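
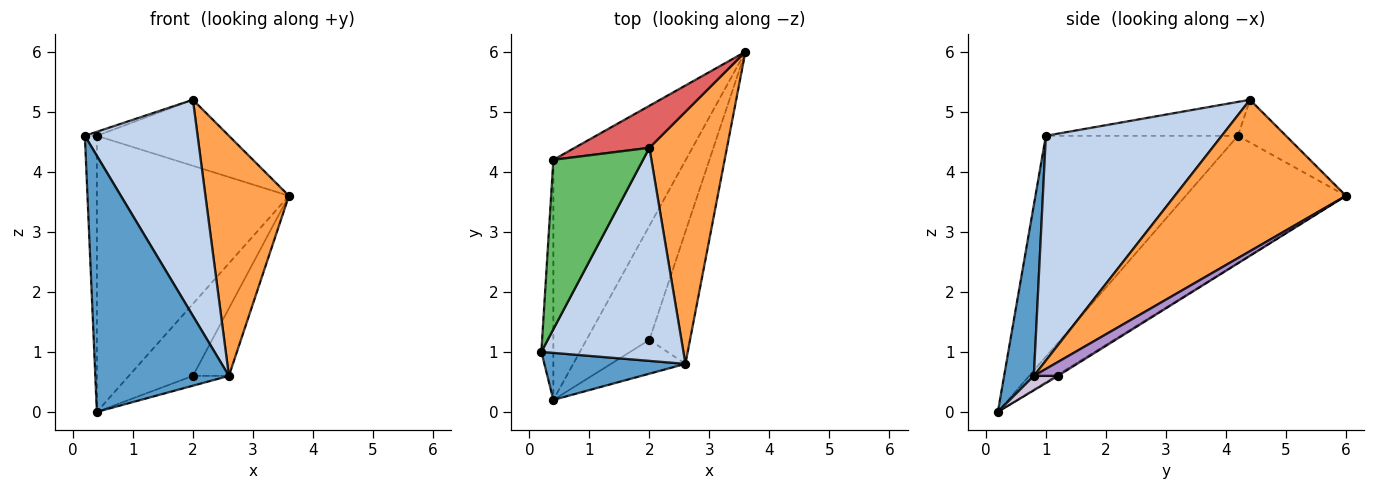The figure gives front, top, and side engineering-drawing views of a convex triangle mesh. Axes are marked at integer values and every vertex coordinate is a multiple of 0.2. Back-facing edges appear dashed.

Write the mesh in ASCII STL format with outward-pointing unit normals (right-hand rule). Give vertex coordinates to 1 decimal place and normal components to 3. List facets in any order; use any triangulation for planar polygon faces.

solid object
 facet normal 0.214 -0.961 0.176
  outer loop
   vertex 2.6 0.8 0.6
   vertex 0.2 1.0 4.6
   vertex 0.4 0.2 0.0
  endloop
 endfacet
 facet normal 0.743 -0.476 0.470
  outer loop
   vertex 2.6 0.8 0.6
   vertex 2.0 4.4 5.2
   vertex 0.2 1.0 4.6
  endloop
 endfacet
 facet normal 0.816 -0.398 0.418
  outer loop
   vertex 2.6 0.8 0.6
   vertex 3.6 6.0 3.6
   vertex 2.0 4.4 5.2
  endloop
 endfacet
 facet normal -0.997 0.062 -0.054
  outer loop
   vertex 0.4 4.2 4.6
   vertex 0.4 0.2 0.0
   vertex 0.2 1.0 4.6
  endloop
 endfacet
 facet normal -0.353 0.022 0.935
  outer loop
   vertex 0.4 4.2 4.6
   vertex 0.2 1.0 4.6
   vertex 2.0 4.4 5.2
  endloop
 endfacet
 facet normal -0.533 0.639 -0.555
  outer loop
   vertex 0.4 4.2 4.6
   vertex 3.6 6.0 3.6
   vertex 0.4 0.2 0.0
  endloop
 endfacet
 facet normal -0.293 0.807 0.513
  outer loop
   vertex 0.4 4.2 4.6
   vertex 2.0 4.4 5.2
   vertex 3.6 6.0 3.6
  endloop
 endfacet
 facet normal -0.017 0.534 -0.845
  outer loop
   vertex 2.0 1.2 0.6
   vertex 0.4 0.2 0.0
   vertex 3.6 6.0 3.6
  endloop
 endfacet
 facet normal 0.290 0.436 -0.852
  outer loop
   vertex 2.0 1.2 0.6
   vertex 3.6 6.0 3.6
   vertex 2.6 0.8 0.6
  endloop
 endfacet
 facet normal 0.183 0.274 -0.944
  outer loop
   vertex 2.0 1.2 0.6
   vertex 2.6 0.8 0.6
   vertex 0.4 0.2 0.0
  endloop
 endfacet
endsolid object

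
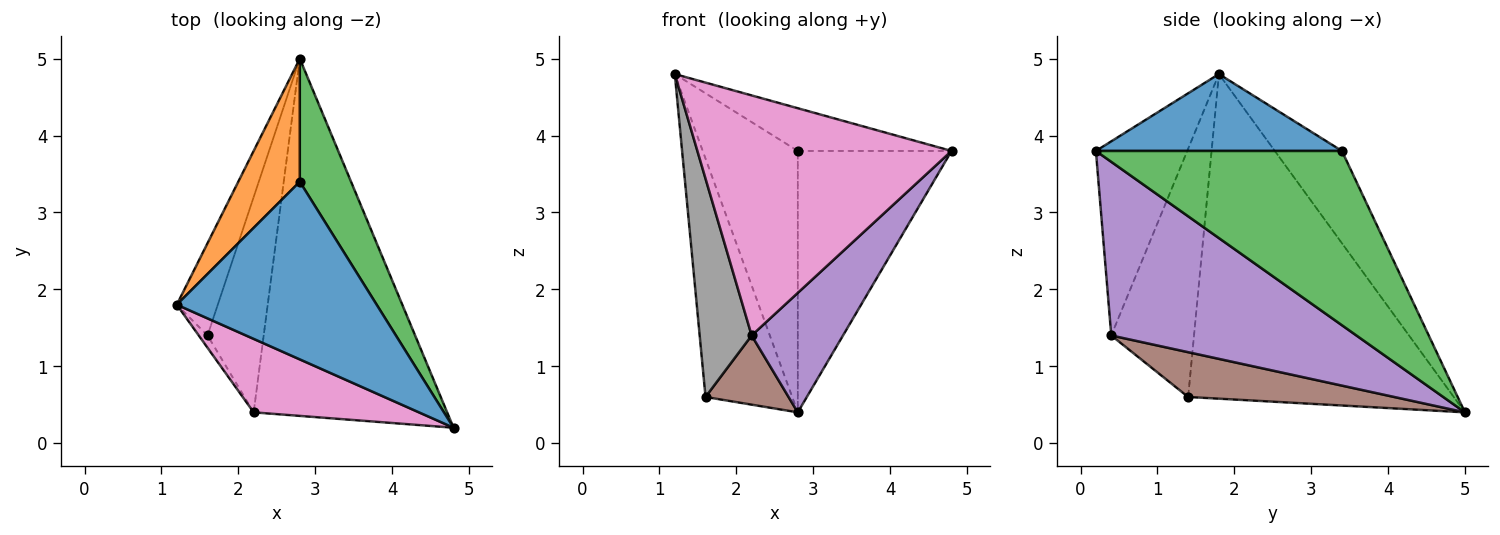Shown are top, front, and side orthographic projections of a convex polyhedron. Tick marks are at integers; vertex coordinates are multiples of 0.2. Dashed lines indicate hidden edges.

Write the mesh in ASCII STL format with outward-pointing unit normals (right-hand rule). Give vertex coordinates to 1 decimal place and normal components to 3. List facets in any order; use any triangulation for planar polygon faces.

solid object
 facet normal 0.350 0.219 0.911
  outer loop
   vertex 2.8 3.4 3.8
   vertex 1.2 1.8 4.8
   vertex 4.8 0.2 3.8
  endloop
 endfacet
 facet normal -0.538 0.763 0.359
  outer loop
   vertex 2.8 3.4 3.8
   vertex 2.8 5.0 0.4
   vertex 1.2 1.8 4.8
  endloop
 endfacet
 facet normal 0.823 0.514 0.242
  outer loop
   vertex 2.8 3.4 3.8
   vertex 4.8 0.2 3.8
   vertex 2.8 5.0 0.4
  endloop
 endfacet
 facet normal -0.944 0.308 -0.119
  outer loop
   vertex 1.6 1.4 0.6
   vertex 1.2 1.8 4.8
   vertex 2.8 5.0 0.4
  endloop
 endfacet
 facet normal 0.648 -0.242 -0.722
  outer loop
   vertex 2.2 0.4 1.4
   vertex 2.8 5.0 0.4
   vertex 4.8 0.2 3.8
  endloop
 endfacet
 facet normal 0.605 -0.244 -0.758
  outer loop
   vertex 2.2 0.4 1.4
   vertex 1.6 1.4 0.6
   vertex 2.8 5.0 0.4
  endloop
 endfacet
 facet normal -0.325 -0.904 0.277
  outer loop
   vertex 2.2 0.4 1.4
   vertex 4.8 0.2 3.8
   vertex 1.2 1.8 4.8
  endloop
 endfacet
 facet normal -0.846 -0.532 -0.030
  outer loop
   vertex 2.2 0.4 1.4
   vertex 1.2 1.8 4.8
   vertex 1.6 1.4 0.6
  endloop
 endfacet
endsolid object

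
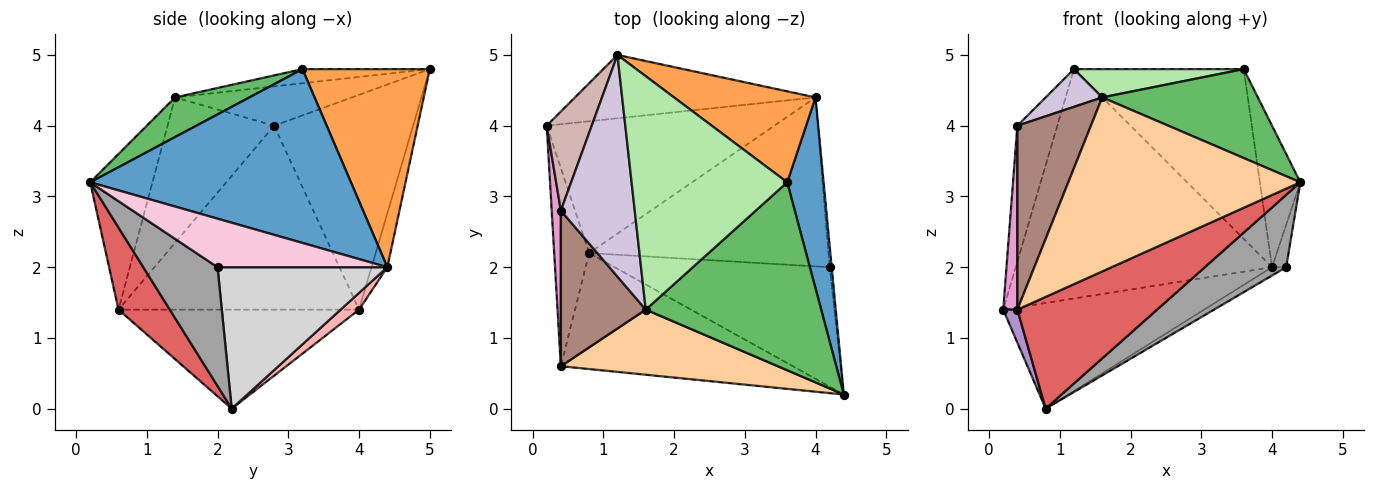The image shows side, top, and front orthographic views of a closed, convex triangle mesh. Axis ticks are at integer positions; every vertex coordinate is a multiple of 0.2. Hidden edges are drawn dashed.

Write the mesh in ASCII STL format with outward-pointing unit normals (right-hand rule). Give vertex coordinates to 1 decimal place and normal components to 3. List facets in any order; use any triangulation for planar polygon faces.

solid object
 facet normal 0.968 0.150 0.203
  outer loop
   vertex 4.0 4.4 2.0
   vertex 3.6 3.2 4.8
   vertex 4.4 0.2 3.2
  endloop
 endfacet
 facet normal -0.059 0.962 -0.266
  outer loop
   vertex 4.0 4.4 2.0
   vertex 0.2 4.0 1.4
   vertex 1.2 5.0 4.8
  endloop
 endfacet
 facet normal 0.551 0.735 0.394
  outer loop
   vertex 4.0 4.4 2.0
   vertex 1.2 5.0 4.8
   vertex 3.6 3.2 4.8
  endloop
 endfacet
 facet normal -0.244 -0.908 0.340
  outer loop
   vertex 1.6 1.4 4.4
   vertex 0.4 0.6 1.4
   vertex 4.4 0.2 3.2
  endloop
 endfacet
 facet normal 0.200 -0.419 0.886
  outer loop
   vertex 1.6 1.4 4.4
   vertex 4.4 0.2 3.2
   vertex 3.6 3.2 4.8
  endloop
 endfacet
 facet normal -0.090 -0.120 0.989
  outer loop
   vertex 1.6 1.4 4.4
   vertex 3.6 3.2 4.8
   vertex 1.2 5.0 4.8
  endloop
 endfacet
 facet normal 0.247 -0.672 -0.698
  outer loop
   vertex 0.8 2.2 0.0
   vertex 4.4 0.2 3.2
   vertex 0.4 0.6 1.4
  endloop
 endfacet
 facet normal 0.057 0.625 -0.779
  outer loop
   vertex 0.8 2.2 0.0
   vertex 0.2 4.0 1.4
   vertex 4.0 4.4 2.0
  endloop
 endfacet
 facet normal -0.942 -0.055 -0.332
  outer loop
   vertex 0.8 2.2 0.0
   vertex 0.4 0.6 1.4
   vertex 0.2 4.0 1.4
  endloop
 endfacet
 facet normal -0.464 -0.149 0.873
  outer loop
   vertex 0.4 2.8 4.0
   vertex 1.6 1.4 4.4
   vertex 1.2 5.0 4.8
  endloop
 endfacet
 facet normal -0.742 -0.512 0.433
  outer loop
   vertex 0.4 2.8 4.0
   vertex 0.4 0.6 1.4
   vertex 1.6 1.4 4.4
  endloop
 endfacet
 facet normal -0.942 0.271 0.197
  outer loop
   vertex 0.4 2.8 4.0
   vertex 1.2 5.0 4.8
   vertex 0.2 4.0 1.4
  endloop
 endfacet
 facet normal -0.997 -0.059 0.050
  outer loop
   vertex 0.4 2.8 4.0
   vertex 0.2 4.0 1.4
   vertex 0.4 0.6 1.4
  endloop
 endfacet
 facet normal 0.996 0.083 -0.041
  outer loop
   vertex 4.2 2.0 2.0
   vertex 4.0 4.4 2.0
   vertex 4.4 0.2 3.2
  endloop
 endfacet
 facet normal 0.427 -0.468 -0.773
  outer loop
   vertex 4.2 2.0 2.0
   vertex 4.4 0.2 3.2
   vertex 0.8 2.2 0.0
  endloop
 endfacet
 facet normal 0.508 0.042 -0.860
  outer loop
   vertex 4.2 2.0 2.0
   vertex 0.8 2.2 0.0
   vertex 4.0 4.4 2.0
  endloop
 endfacet
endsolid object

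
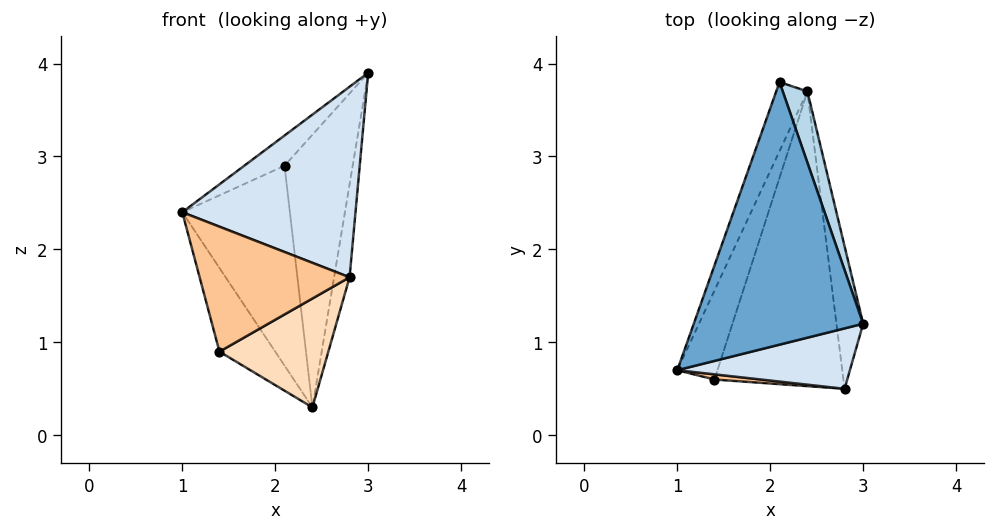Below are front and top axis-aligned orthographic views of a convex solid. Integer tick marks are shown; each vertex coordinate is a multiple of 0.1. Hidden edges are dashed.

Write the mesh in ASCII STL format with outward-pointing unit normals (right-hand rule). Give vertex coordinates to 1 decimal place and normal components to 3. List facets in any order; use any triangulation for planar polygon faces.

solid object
 facet normal -0.612 0.090 0.786
  outer loop
   vertex 2.1 3.8 2.9
   vertex 1.0 0.7 2.4
   vertex 3.0 1.2 3.9
  endloop
 endfacet
 facet normal -0.929 0.349 -0.121
  outer loop
   vertex 2.4 3.7 0.3
   vertex 1.0 0.7 2.4
   vertex 2.1 3.8 2.9
  endloop
 endfacet
 facet normal 0.929 0.358 0.093
  outer loop
   vertex 2.4 3.7 0.3
   vertex 2.1 3.8 2.9
   vertex 3.0 1.2 3.9
  endloop
 endfacet
 facet normal 0.012 -0.953 0.302
  outer loop
   vertex 2.8 0.5 1.7
   vertex 3.0 1.2 3.9
   vertex 1.0 0.7 2.4
  endloop
 endfacet
 facet normal 0.991 0.074 -0.114
  outer loop
   vertex 2.8 0.5 1.7
   vertex 2.4 3.7 0.3
   vertex 3.0 1.2 3.9
  endloop
 endfacet
 facet normal -0.931 0.249 -0.265
  outer loop
   vertex 1.4 0.6 0.9
   vertex 1.0 0.7 2.4
   vertex 2.4 3.7 0.3
  endloop
 endfacet
 facet normal -0.095 -0.995 0.041
  outer loop
   vertex 1.4 0.6 0.9
   vertex 2.8 0.5 1.7
   vertex 1.0 0.7 2.4
  endloop
 endfacet
 facet normal 0.455 -0.309 -0.835
  outer loop
   vertex 1.4 0.6 0.9
   vertex 2.4 3.7 0.3
   vertex 2.8 0.5 1.7
  endloop
 endfacet
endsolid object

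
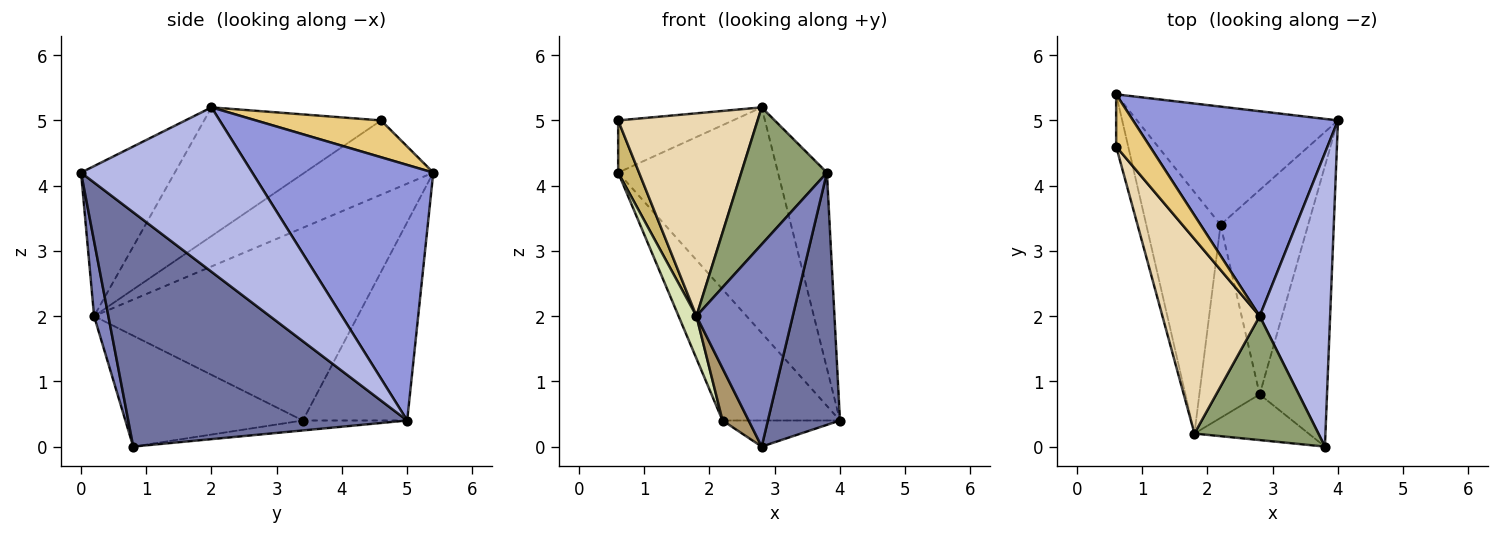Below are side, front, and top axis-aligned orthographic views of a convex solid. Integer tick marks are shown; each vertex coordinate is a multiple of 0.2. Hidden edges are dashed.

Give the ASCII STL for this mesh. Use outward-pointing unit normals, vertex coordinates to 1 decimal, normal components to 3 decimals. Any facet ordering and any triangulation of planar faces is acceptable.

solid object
 facet normal 0.933 -0.241 -0.268
  outer loop
   vertex 2.8 0.8 0.0
   vertex 4.0 5.0 0.4
   vertex 3.8 0.0 4.2
  endloop
 endfacet
 facet normal 0.143 -0.965 -0.218
  outer loop
   vertex 1.8 0.2 2.0
   vertex 2.8 0.8 0.0
   vertex 3.8 0.0 4.2
  endloop
 endfacet
 facet normal 0.643 0.567 0.515
  outer loop
   vertex 2.8 2.0 5.2
   vertex 4.0 5.0 0.4
   vertex 0.6 5.4 4.2
  endloop
 endfacet
 facet normal 0.889 0.254 0.381
  outer loop
   vertex 2.8 2.0 5.2
   vertex 3.8 0.0 4.2
   vertex 4.0 5.0 0.4
  endloop
 endfacet
 facet normal -0.630 -0.576 0.521
  outer loop
   vertex 2.8 2.0 5.2
   vertex 1.8 0.2 2.0
   vertex 3.8 0.0 4.2
  endloop
 endfacet
 facet normal -0.551 0.620 -0.558
  outer loop
   vertex 2.2 3.4 0.4
   vertex 0.6 5.4 4.2
   vertex 4.0 5.0 0.4
  endloop
 endfacet
 facet normal -0.112 0.126 -0.986
  outer loop
   vertex 2.2 3.4 0.4
   vertex 4.0 5.0 0.4
   vertex 2.8 0.8 0.0
  endloop
 endfacet
 facet normal -0.931 -0.063 -0.359
  outer loop
   vertex 2.2 3.4 0.4
   vertex 1.8 0.2 2.0
   vertex 0.6 5.4 4.2
  endloop
 endfacet
 facet normal -0.871 -0.128 -0.474
  outer loop
   vertex 2.2 3.4 0.4
   vertex 2.8 0.8 0.0
   vertex 1.8 0.2 2.0
  endloop
 endfacet
 facet normal -0.975 -0.158 -0.158
  outer loop
   vertex 0.6 4.6 5.0
   vertex 0.6 5.4 4.2
   vertex 1.8 0.2 2.0
  endloop
 endfacet
 facet normal 0.611 0.560 0.560
  outer loop
   vertex 0.6 4.6 5.0
   vertex 2.8 2.0 5.2
   vertex 0.6 5.4 4.2
  endloop
 endfacet
 facet normal -0.675 -0.532 0.510
  outer loop
   vertex 0.6 4.6 5.0
   vertex 1.8 0.2 2.0
   vertex 2.8 2.0 5.2
  endloop
 endfacet
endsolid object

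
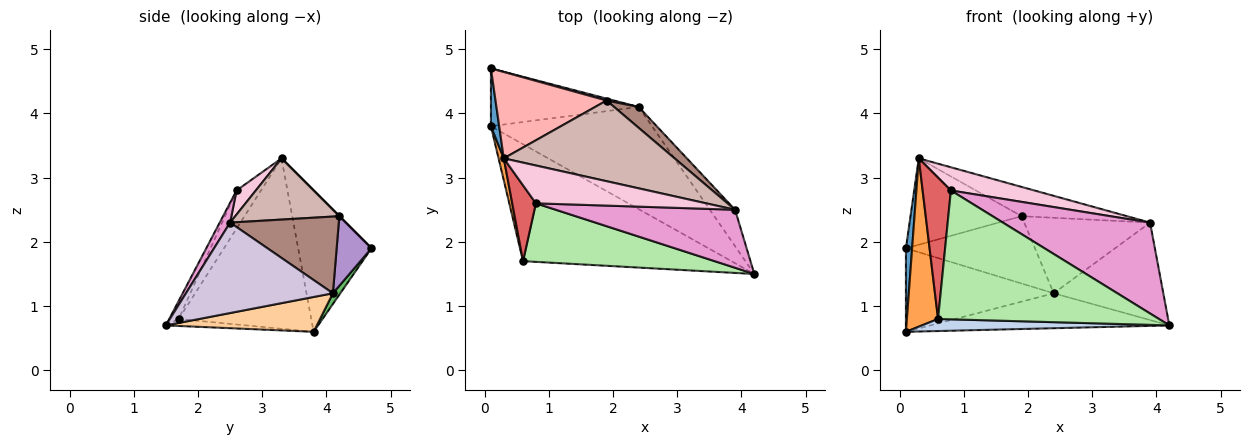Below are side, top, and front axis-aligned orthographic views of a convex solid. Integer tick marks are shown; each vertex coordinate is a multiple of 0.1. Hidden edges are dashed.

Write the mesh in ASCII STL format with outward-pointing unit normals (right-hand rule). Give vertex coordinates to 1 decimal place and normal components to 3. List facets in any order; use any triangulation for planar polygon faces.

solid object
 facet normal -0.995 -0.084 0.058
  outer loop
   vertex 0.3 3.3 3.3
   vertex 0.1 4.7 1.9
   vertex 0.1 3.8 0.6
  endloop
 endfacet
 facet normal -0.033 -0.103 -0.994
  outer loop
   vertex 0.6 1.7 0.8
   vertex 0.1 3.8 0.6
   vertex 4.2 1.5 0.7
  endloop
 endfacet
 facet normal -0.973 -0.229 0.030
  outer loop
   vertex 0.6 1.7 0.8
   vertex 0.3 3.3 3.3
   vertex 0.1 3.8 0.6
  endloop
 endfacet
 facet normal 0.200 0.317 -0.927
  outer loop
   vertex 2.4 4.1 1.2
   vertex 4.2 1.5 0.7
   vertex 0.1 3.8 0.6
  endloop
 endfacet
 facet normal 0.041 0.821 -0.569
  outer loop
   vertex 2.4 4.1 1.2
   vertex 0.1 3.8 0.6
   vertex 0.1 4.7 1.9
  endloop
 endfacet
 facet normal -0.039 -0.910 0.413
  outer loop
   vertex 0.8 2.6 2.8
   vertex 0.6 1.7 0.8
   vertex 4.2 1.5 0.7
  endloop
 endfacet
 facet normal -0.606 -0.701 0.376
  outer loop
   vertex 0.8 2.6 2.8
   vertex 0.3 3.3 3.3
   vertex 0.6 1.7 0.8
  endloop
 endfacet
 facet normal 0.000 0.707 0.707
  outer loop
   vertex 1.9 4.2 2.4
   vertex 0.1 4.7 1.9
   vertex 0.3 3.3 3.3
  endloop
 endfacet
 facet normal 0.260 0.965 0.028
  outer loop
   vertex 1.9 4.2 2.4
   vertex 2.4 4.1 1.2
   vertex 0.1 4.7 1.9
  endloop
 endfacet
 facet normal 0.782 0.584 -0.218
  outer loop
   vertex 3.9 2.5 2.3
   vertex 4.2 1.5 0.7
   vertex 2.4 4.1 1.2
  endloop
 endfacet
 facet normal 0.640 0.741 0.205
  outer loop
   vertex 3.9 2.5 2.3
   vertex 2.4 4.1 1.2
   vertex 1.9 4.2 2.4
  endloop
 endfacet
 facet normal 0.319 0.323 0.891
  outer loop
   vertex 3.9 2.5 2.3
   vertex 1.9 4.2 2.4
   vertex 0.3 3.3 3.3
  endloop
 endfacet
 facet normal 0.059 -0.841 0.537
  outer loop
   vertex 3.9 2.5 2.3
   vertex 0.8 2.6 2.8
   vertex 4.2 1.5 0.7
  endloop
 endfacet
 facet normal 0.120 -0.519 0.846
  outer loop
   vertex 3.9 2.5 2.3
   vertex 0.3 3.3 3.3
   vertex 0.8 2.6 2.8
  endloop
 endfacet
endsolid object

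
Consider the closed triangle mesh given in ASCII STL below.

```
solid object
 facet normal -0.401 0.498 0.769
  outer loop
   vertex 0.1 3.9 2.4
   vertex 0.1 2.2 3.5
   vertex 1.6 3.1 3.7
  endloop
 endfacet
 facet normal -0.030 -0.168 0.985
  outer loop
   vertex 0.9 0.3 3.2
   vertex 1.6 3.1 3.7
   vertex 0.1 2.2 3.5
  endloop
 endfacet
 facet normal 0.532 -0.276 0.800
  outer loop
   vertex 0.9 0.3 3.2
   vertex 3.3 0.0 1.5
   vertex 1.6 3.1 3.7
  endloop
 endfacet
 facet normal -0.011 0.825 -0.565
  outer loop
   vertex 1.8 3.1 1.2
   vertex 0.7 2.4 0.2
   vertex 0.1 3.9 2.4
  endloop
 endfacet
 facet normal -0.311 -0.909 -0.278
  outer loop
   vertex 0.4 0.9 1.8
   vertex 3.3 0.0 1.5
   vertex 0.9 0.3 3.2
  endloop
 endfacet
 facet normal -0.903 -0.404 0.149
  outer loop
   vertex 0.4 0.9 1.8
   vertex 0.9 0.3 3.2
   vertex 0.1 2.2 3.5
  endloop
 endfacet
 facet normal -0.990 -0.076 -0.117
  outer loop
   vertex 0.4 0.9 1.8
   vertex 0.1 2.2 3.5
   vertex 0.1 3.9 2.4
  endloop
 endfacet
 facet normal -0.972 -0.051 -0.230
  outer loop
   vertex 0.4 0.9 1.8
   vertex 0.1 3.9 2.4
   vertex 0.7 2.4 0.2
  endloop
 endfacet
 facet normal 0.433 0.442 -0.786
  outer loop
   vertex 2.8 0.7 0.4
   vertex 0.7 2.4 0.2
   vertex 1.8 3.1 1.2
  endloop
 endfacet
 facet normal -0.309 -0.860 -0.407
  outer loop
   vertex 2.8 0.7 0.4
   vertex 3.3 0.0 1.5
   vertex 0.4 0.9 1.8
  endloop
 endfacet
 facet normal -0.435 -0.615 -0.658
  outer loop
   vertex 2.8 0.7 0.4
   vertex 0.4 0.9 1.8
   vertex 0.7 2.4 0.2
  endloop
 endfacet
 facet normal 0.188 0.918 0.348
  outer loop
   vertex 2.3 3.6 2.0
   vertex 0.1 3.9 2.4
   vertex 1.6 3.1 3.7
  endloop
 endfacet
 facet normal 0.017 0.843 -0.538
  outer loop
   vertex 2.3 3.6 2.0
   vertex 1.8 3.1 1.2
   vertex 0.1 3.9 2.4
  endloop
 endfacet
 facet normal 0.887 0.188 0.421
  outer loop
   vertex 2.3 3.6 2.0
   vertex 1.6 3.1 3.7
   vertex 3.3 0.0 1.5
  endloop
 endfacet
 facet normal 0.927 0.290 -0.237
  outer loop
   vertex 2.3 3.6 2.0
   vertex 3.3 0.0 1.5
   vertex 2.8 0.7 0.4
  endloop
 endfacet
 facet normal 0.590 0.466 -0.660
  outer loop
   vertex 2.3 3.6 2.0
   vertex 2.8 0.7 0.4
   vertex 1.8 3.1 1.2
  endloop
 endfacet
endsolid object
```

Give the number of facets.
16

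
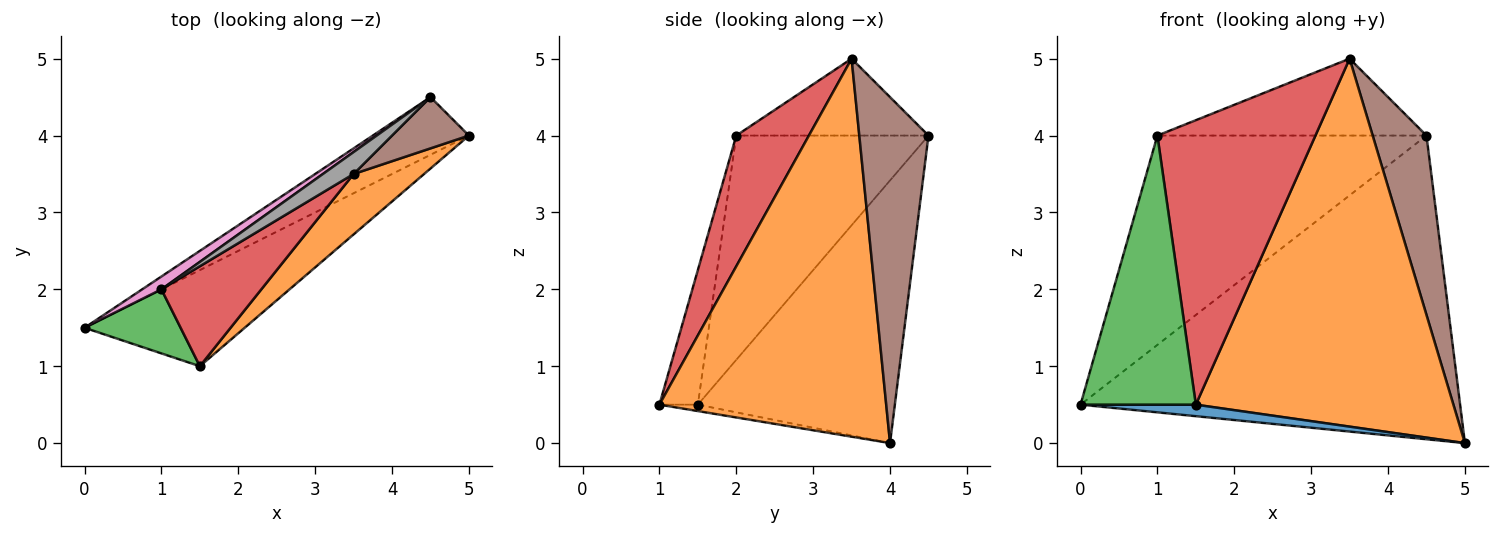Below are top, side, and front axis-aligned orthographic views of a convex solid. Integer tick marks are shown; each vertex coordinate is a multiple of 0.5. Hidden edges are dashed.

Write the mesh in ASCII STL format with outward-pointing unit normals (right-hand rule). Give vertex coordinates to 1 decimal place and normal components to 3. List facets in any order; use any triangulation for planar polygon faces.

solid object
 facet normal -0.040 -0.119 -0.992
  outer loop
   vertex 1.5 1.0 0.5
   vertex 0.0 1.5 0.5
   vertex 5.0 4.0 0.0
  endloop
 endfacet
 facet normal 0.656 -0.745 0.122
  outer loop
   vertex 3.5 3.5 5.0
   vertex 1.5 1.0 0.5
   vertex 5.0 4.0 0.0
  endloop
 endfacet
 facet normal -0.308 -0.925 0.220
  outer loop
   vertex 1.0 2.0 4.0
   vertex 0.0 1.5 0.5
   vertex 1.5 1.0 0.5
  endloop
 endfacet
 facet normal 0.398 -0.866 0.304
  outer loop
   vertex 1.0 2.0 4.0
   vertex 1.5 1.0 0.5
   vertex 3.5 3.5 5.0
  endloop
 endfacet
 facet normal -0.454 0.875 -0.166
  outer loop
   vertex 4.5 4.5 4.0
   vertex 5.0 4.0 0.0
   vertex 0.0 1.5 0.5
  endloop
 endfacet
 facet normal 0.777 -0.605 0.173
  outer loop
   vertex 4.5 4.5 4.0
   vertex 3.5 3.5 5.0
   vertex 5.0 4.0 0.0
  endloop
 endfacet
 facet normal -0.581 0.813 0.050
  outer loop
   vertex 4.5 4.5 4.0
   vertex 0.0 1.5 0.5
   vertex 1.0 2.0 4.0
  endloop
 endfacet
 facet normal -0.566 0.793 0.226
  outer loop
   vertex 4.5 4.5 4.0
   vertex 1.0 2.0 4.0
   vertex 3.5 3.5 5.0
  endloop
 endfacet
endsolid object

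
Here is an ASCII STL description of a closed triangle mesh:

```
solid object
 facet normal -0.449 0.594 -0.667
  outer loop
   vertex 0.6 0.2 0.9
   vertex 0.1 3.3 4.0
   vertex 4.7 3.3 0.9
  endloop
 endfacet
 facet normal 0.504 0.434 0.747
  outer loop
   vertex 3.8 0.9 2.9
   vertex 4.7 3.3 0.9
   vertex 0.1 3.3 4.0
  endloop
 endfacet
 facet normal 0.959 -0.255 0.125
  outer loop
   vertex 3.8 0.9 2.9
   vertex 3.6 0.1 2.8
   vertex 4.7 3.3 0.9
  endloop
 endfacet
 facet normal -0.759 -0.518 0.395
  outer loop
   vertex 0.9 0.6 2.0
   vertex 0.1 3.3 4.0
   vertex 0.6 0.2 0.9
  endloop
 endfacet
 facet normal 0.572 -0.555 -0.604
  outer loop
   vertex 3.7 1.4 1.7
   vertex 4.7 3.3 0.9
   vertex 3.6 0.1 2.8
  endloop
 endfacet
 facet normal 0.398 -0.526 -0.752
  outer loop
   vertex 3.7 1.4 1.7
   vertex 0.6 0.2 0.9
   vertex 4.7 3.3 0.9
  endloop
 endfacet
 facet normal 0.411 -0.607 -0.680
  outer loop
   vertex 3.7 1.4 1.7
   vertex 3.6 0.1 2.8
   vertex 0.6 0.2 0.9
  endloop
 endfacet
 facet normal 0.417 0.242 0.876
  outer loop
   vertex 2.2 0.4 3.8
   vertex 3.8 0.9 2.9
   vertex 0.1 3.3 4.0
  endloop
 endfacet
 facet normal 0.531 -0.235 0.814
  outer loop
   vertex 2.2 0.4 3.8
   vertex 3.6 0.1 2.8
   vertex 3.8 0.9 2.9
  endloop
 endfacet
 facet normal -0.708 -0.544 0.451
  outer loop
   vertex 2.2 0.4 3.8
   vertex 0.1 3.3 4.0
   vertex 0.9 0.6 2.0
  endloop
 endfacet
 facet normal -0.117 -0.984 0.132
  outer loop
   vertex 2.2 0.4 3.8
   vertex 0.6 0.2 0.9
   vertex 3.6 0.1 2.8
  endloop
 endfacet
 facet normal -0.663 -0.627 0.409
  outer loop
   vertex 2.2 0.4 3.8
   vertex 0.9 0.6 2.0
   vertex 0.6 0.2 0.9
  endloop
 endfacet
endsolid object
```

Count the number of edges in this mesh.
18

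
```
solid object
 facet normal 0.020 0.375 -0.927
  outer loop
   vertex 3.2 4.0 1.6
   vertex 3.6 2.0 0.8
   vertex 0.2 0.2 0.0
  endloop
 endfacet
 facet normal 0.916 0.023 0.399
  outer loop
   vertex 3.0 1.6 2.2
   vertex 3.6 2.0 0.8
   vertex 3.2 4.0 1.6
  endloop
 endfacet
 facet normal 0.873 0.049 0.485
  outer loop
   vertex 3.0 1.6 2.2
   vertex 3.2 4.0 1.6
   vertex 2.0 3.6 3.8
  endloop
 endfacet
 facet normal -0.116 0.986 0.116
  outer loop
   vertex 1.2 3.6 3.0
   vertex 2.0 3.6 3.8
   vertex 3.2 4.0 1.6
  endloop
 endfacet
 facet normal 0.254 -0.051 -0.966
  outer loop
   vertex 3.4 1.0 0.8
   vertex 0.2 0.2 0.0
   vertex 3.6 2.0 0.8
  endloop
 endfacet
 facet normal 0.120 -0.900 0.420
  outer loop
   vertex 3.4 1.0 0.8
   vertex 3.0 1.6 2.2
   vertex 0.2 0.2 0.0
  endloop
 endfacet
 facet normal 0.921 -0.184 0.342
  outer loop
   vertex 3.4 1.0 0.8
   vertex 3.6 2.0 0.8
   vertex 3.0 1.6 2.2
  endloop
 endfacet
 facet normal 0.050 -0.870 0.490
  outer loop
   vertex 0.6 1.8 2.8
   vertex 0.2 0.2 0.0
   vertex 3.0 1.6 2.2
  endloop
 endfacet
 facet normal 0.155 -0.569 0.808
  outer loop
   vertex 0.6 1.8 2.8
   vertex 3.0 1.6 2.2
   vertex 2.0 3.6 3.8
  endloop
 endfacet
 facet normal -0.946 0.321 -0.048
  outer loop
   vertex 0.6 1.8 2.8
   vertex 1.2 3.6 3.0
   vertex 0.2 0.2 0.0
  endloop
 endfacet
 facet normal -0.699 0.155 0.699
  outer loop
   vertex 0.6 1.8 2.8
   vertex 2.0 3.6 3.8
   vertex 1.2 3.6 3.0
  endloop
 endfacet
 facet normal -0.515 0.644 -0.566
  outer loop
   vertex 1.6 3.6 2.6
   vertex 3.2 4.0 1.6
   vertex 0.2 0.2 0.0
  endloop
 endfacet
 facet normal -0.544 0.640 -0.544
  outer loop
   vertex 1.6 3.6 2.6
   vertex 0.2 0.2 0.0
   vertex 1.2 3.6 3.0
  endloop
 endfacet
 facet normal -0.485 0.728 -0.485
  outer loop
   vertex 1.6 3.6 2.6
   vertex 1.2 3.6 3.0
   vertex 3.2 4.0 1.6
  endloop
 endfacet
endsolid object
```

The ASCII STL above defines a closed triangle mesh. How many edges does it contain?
21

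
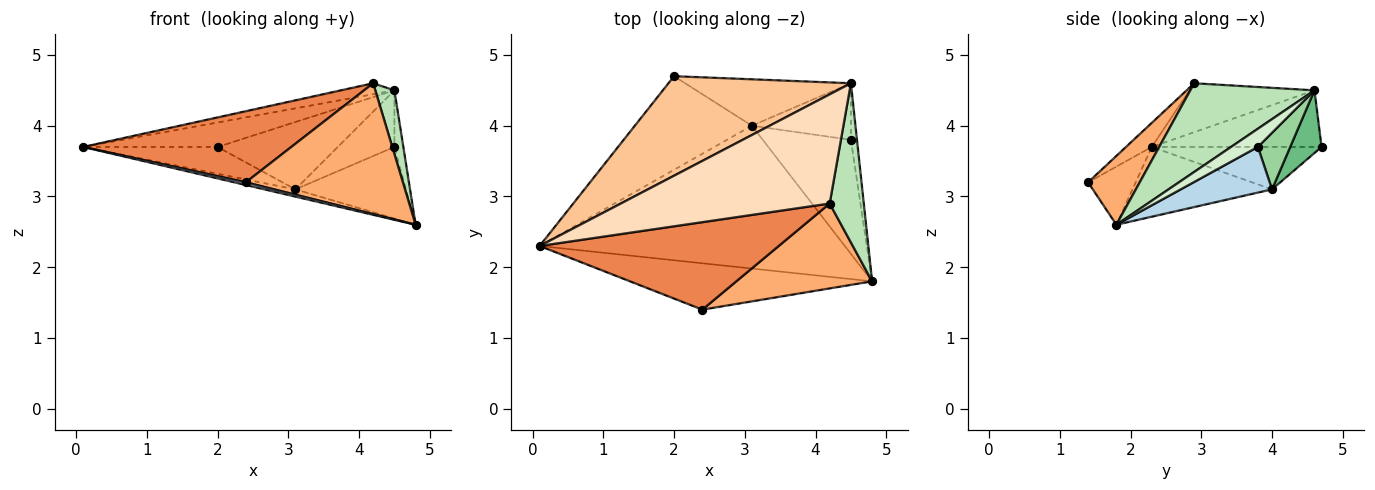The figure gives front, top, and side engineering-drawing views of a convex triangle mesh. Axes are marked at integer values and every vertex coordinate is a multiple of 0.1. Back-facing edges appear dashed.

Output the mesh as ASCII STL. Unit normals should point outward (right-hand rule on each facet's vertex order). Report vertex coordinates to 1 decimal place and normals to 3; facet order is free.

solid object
 facet normal -0.223 0.049 -0.974
  outer loop
   vertex 3.1 4.0 3.1
   vertex 4.8 1.8 2.6
   vertex 0.1 2.3 3.7
  endloop
 endfacet
 facet normal -0.329 0.261 -0.908
  outer loop
   vertex 3.1 4.0 3.1
   vertex 0.1 2.3 3.7
   vertex 2.0 4.7 3.7
  endloop
 endfacet
 facet normal 0.402 0.487 -0.776
  outer loop
   vertex 3.1 4.0 3.1
   vertex 4.5 3.8 3.7
   vertex 4.8 1.8 2.6
  endloop
 endfacet
 facet normal -0.233 -0.057 -0.971
  outer loop
   vertex 2.4 1.4 3.2
   vertex 0.1 2.3 3.7
   vertex 4.8 1.8 2.6
  endloop
 endfacet
 facet normal -0.078 -0.629 0.774
  outer loop
   vertex 2.4 1.4 3.2
   vertex 4.2 2.9 4.6
   vertex 0.1 2.3 3.7
  endloop
 endfacet
 facet normal 0.266 -0.809 0.525
  outer loop
   vertex 2.4 1.4 3.2
   vertex 4.8 1.8 2.6
   vertex 4.2 2.9 4.6
  endloop
 endfacet
 facet normal -0.288 0.228 0.930
  outer loop
   vertex 4.5 4.6 4.5
   vertex 2.0 4.7 3.7
   vertex 0.1 2.3 3.7
  endloop
 endfacet
 facet normal -0.227 0.097 0.969
  outer loop
   vertex 4.5 4.6 4.5
   vertex 0.1 2.3 3.7
   vertex 4.2 2.9 4.6
  endloop
 endfacet
 facet normal 0.210 0.805 -0.555
  outer loop
   vertex 4.5 4.6 4.5
   vertex 3.1 4.0 3.1
   vertex 2.0 4.7 3.7
  endloop
 endfacet
 facet normal 0.375 0.656 -0.656
  outer loop
   vertex 4.5 4.6 4.5
   vertex 4.5 3.8 3.7
   vertex 3.1 4.0 3.1
  endloop
 endfacet
 facet normal 0.924 -0.142 0.355
  outer loop
   vertex 4.5 4.6 4.5
   vertex 4.2 2.9 4.6
   vertex 4.8 1.8 2.6
  endloop
 endfacet
 facet normal 0.905 0.302 -0.302
  outer loop
   vertex 4.5 4.6 4.5
   vertex 4.8 1.8 2.6
   vertex 4.5 3.8 3.7
  endloop
 endfacet
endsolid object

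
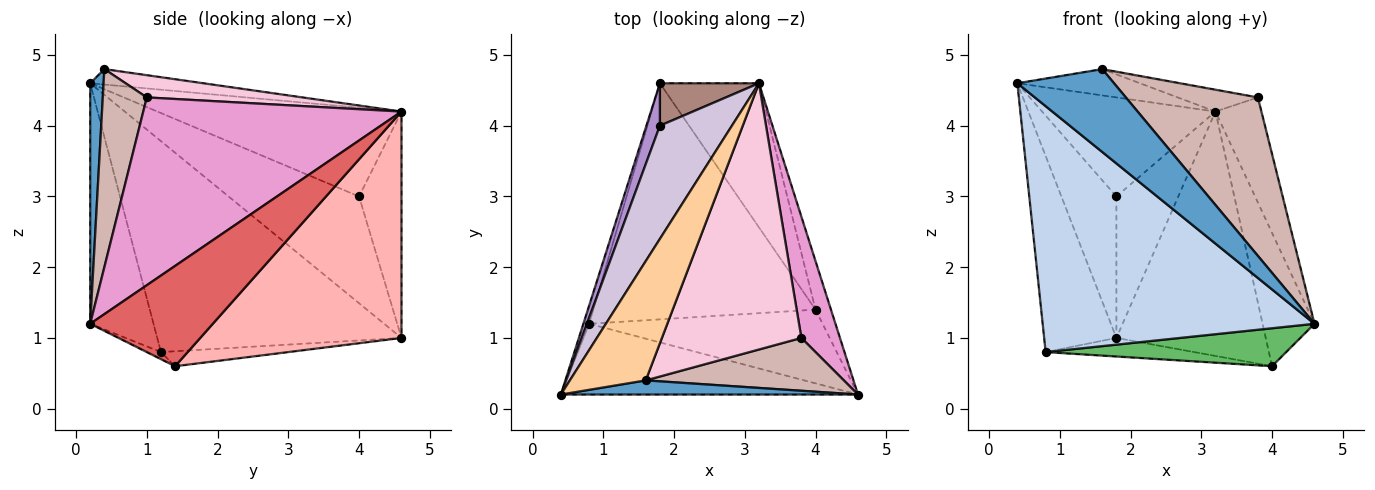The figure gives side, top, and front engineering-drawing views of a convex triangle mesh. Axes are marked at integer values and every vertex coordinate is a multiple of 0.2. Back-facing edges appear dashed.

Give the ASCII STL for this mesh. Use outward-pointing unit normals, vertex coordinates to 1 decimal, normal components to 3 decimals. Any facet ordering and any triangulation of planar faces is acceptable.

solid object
 facet normal 0.135 -0.977 0.167
  outer loop
   vertex 1.6 0.4 4.8
   vertex 0.4 0.2 4.6
   vertex 4.6 0.2 1.2
  endloop
 endfacet
 facet normal -0.218 -0.938 -0.270
  outer loop
   vertex 0.8 1.2 0.8
   vertex 4.6 0.2 1.2
   vertex 0.4 0.2 4.6
  endloop
 endfacet
 facet normal -0.959 0.283 -0.026
  outer loop
   vertex 0.8 1.2 0.8
   vertex 0.4 0.2 4.6
   vertex 1.8 4.6 1.0
  endloop
 endfacet
 facet normal -0.195 0.211 0.958
  outer loop
   vertex 3.2 4.6 4.2
   vertex 0.4 0.2 4.6
   vertex 1.6 0.4 4.8
  endloop
 endfacet
 facet normal -0.027 -0.458 -0.889
  outer loop
   vertex 4.0 1.4 0.6
   vertex 4.6 0.2 1.2
   vertex 0.8 1.2 0.8
  endloop
 endfacet
 facet normal -0.067 0.078 -0.995
  outer loop
   vertex 4.0 1.4 0.6
   vertex 0.8 1.2 0.8
   vertex 1.8 4.6 1.0
  endloop
 endfacet
 facet normal 0.912 0.386 -0.140
  outer loop
   vertex 4.0 1.4 0.6
   vertex 3.2 4.6 4.2
   vertex 4.6 0.2 1.2
  endloop
 endfacet
 facet normal 0.758 0.562 -0.331
  outer loop
   vertex 4.0 1.4 0.6
   vertex 1.8 4.6 1.0
   vertex 3.2 4.6 4.2
  endloop
 endfacet
 facet normal -0.915 0.386 0.116
  outer loop
   vertex 1.8 4.0 3.0
   vertex 1.8 4.6 1.0
   vertex 0.4 0.2 4.6
  endloop
 endfacet
 facet normal -0.680 0.483 0.552
  outer loop
   vertex 1.8 4.0 3.0
   vertex 0.4 0.2 4.6
   vertex 3.2 4.6 4.2
  endloop
 endfacet
 facet normal -0.549 0.801 0.240
  outer loop
   vertex 1.8 4.0 3.0
   vertex 3.2 4.6 4.2
   vertex 1.8 4.6 1.0
  endloop
 endfacet
 facet normal 0.302 -0.905 0.302
  outer loop
   vertex 3.8 1.0 4.4
   vertex 1.6 0.4 4.8
   vertex 4.6 0.2 1.2
  endloop
 endfacet
 facet normal 0.965 0.172 0.198
  outer loop
   vertex 3.8 1.0 4.4
   vertex 4.6 0.2 1.2
   vertex 3.2 4.6 4.2
  endloop
 endfacet
 facet normal 0.157 0.081 0.984
  outer loop
   vertex 3.8 1.0 4.4
   vertex 3.2 4.6 4.2
   vertex 1.6 0.4 4.8
  endloop
 endfacet
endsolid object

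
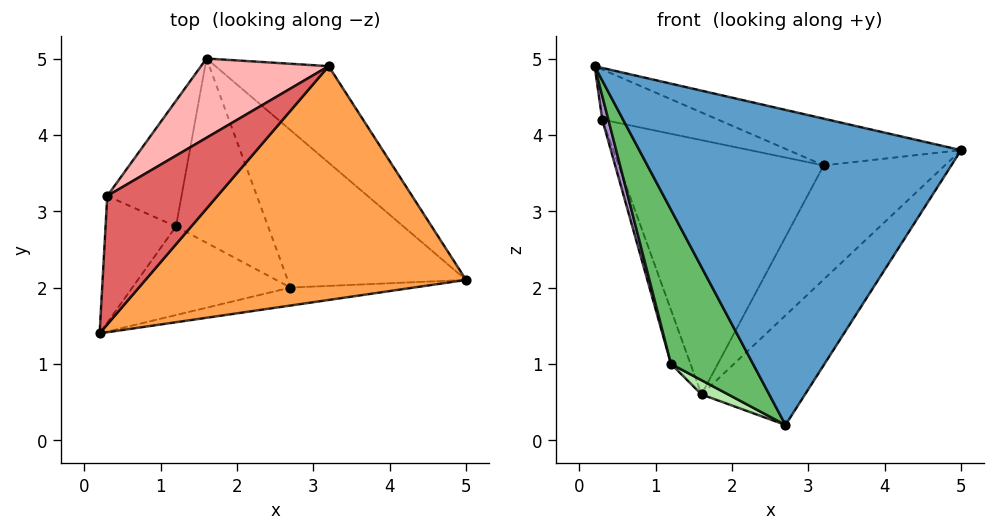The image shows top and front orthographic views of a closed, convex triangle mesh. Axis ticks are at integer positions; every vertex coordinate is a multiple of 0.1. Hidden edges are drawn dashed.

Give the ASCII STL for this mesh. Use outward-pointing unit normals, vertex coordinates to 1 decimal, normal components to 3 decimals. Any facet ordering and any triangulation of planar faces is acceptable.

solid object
 facet normal 0.131 -0.990 -0.056
  outer loop
   vertex 2.7 2.0 0.2
   vertex 5.0 2.1 3.8
   vertex 0.2 1.4 4.9
  endloop
 endfacet
 facet normal 0.783 0.355 -0.510
  outer loop
   vertex 2.7 2.0 0.2
   vertex 1.6 5.0 0.6
   vertex 5.0 2.1 3.8
  endloop
 endfacet
 facet normal 0.192 0.192 0.962
  outer loop
   vertex 3.2 4.9 3.6
   vertex 0.2 1.4 4.9
   vertex 5.0 2.1 3.8
  endloop
 endfacet
 facet normal 0.783 0.475 -0.402
  outer loop
   vertex 3.2 4.9 3.6
   vertex 5.0 2.1 3.8
   vertex 1.6 5.0 0.6
  endloop
 endfacet
 facet normal -0.589 -0.701 -0.403
  outer loop
   vertex 1.2 2.8 1.0
   vertex 2.7 2.0 0.2
   vertex 0.2 1.4 4.9
  endloop
 endfacet
 facet normal -0.497 -0.067 -0.865
  outer loop
   vertex 1.2 2.8 1.0
   vertex 1.6 5.0 0.6
   vertex 2.7 2.0 0.2
  endloop
 endfacet
 facet normal -0.020 0.363 0.931
  outer loop
   vertex 0.3 3.2 4.2
   vertex 0.2 1.4 4.9
   vertex 3.2 4.9 3.6
  endloop
 endfacet
 facet normal -0.446 0.855 0.266
  outer loop
   vertex 0.3 3.2 4.2
   vertex 3.2 4.9 3.6
   vertex 1.6 5.0 0.6
  endloop
 endfacet
 facet normal -0.963 -0.049 -0.265
  outer loop
   vertex 0.3 3.2 4.2
   vertex 1.2 2.8 1.0
   vertex 0.2 1.4 4.9
  endloop
 endfacet
 facet normal -0.951 0.122 -0.283
  outer loop
   vertex 0.3 3.2 4.2
   vertex 1.6 5.0 0.6
   vertex 1.2 2.8 1.0
  endloop
 endfacet
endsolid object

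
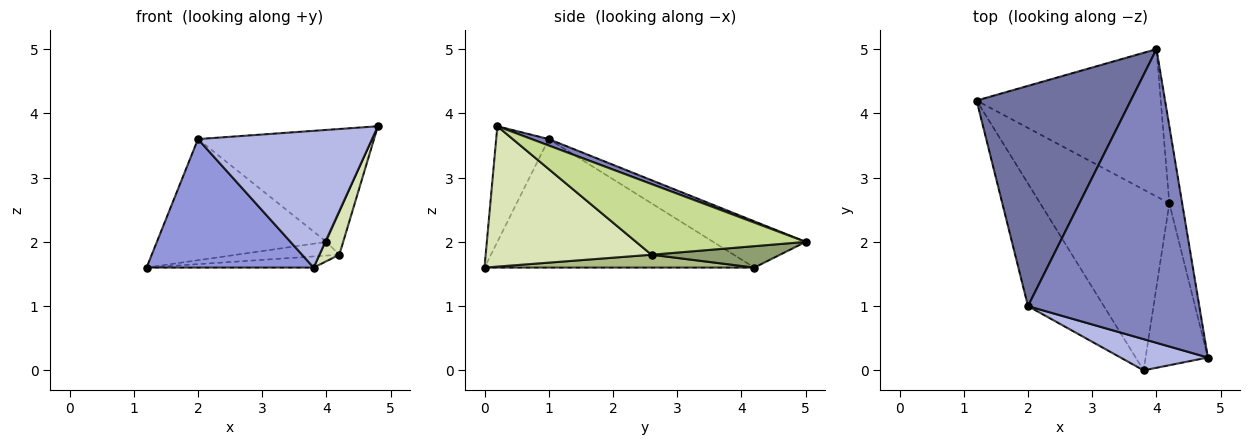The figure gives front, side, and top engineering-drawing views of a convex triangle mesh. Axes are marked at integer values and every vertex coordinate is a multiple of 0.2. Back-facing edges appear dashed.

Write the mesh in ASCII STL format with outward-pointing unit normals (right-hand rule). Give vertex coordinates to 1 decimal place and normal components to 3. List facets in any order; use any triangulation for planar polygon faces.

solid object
 facet normal -0.254 0.466 0.847
  outer loop
   vertex 2.0 1.0 3.6
   vertex 4.0 5.0 2.0
   vertex 1.2 4.2 1.6
  endloop
 endfacet
 facet normal 0.035 0.356 0.934
  outer loop
   vertex 2.0 1.0 3.6
   vertex 4.8 0.2 3.8
   vertex 4.0 5.0 2.0
  endloop
 endfacet
 facet normal -0.760 -0.470 -0.449
  outer loop
   vertex 2.0 1.0 3.6
   vertex 1.2 4.2 1.6
   vertex 3.8 0.0 1.6
  endloop
 endfacet
 facet normal -0.282 -0.935 0.213
  outer loop
   vertex 2.0 1.0 3.6
   vertex 3.8 0.0 1.6
   vertex 4.8 0.2 3.8
  endloop
 endfacet
 facet normal 0.115 0.092 -0.989
  outer loop
   vertex 4.2 2.6 1.8
   vertex 1.2 4.2 1.6
   vertex 4.0 5.0 2.0
  endloop
 endfacet
 facet normal 0.099 0.061 -0.993
  outer loop
   vertex 4.2 2.6 1.8
   vertex 3.8 0.0 1.6
   vertex 1.2 4.2 1.6
  endloop
 endfacet
 facet normal 0.979 0.096 -0.178
  outer loop
   vertex 4.2 2.6 1.8
   vertex 4.0 5.0 2.0
   vertex 4.8 0.2 3.8
  endloop
 endfacet
 facet normal 0.909 -0.109 -0.403
  outer loop
   vertex 4.2 2.6 1.8
   vertex 4.8 0.2 3.8
   vertex 3.8 0.0 1.6
  endloop
 endfacet
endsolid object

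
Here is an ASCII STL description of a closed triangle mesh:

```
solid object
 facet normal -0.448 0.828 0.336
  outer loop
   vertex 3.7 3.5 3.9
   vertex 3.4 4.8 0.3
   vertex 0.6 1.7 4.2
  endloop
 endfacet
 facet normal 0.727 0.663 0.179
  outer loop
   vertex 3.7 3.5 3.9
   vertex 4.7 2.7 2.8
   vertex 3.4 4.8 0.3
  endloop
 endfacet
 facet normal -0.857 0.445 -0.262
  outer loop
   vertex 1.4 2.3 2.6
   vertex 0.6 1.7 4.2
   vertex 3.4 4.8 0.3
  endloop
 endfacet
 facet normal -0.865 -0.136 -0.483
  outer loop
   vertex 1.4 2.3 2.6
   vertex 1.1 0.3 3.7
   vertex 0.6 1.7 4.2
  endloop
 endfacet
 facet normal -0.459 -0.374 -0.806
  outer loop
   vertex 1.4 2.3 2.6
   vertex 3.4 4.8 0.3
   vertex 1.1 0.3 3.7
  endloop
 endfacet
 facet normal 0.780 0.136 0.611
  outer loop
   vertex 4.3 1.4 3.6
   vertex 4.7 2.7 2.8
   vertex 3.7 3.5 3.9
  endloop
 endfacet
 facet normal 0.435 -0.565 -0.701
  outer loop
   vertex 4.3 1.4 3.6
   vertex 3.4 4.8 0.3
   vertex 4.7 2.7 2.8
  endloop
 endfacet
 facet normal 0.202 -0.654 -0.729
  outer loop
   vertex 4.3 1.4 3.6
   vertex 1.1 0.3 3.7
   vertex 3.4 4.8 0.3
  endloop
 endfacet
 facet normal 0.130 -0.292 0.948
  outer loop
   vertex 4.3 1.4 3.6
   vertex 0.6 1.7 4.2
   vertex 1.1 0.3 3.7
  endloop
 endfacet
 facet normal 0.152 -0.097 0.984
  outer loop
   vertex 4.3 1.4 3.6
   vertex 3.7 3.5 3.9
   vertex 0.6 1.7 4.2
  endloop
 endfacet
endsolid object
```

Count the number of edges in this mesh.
15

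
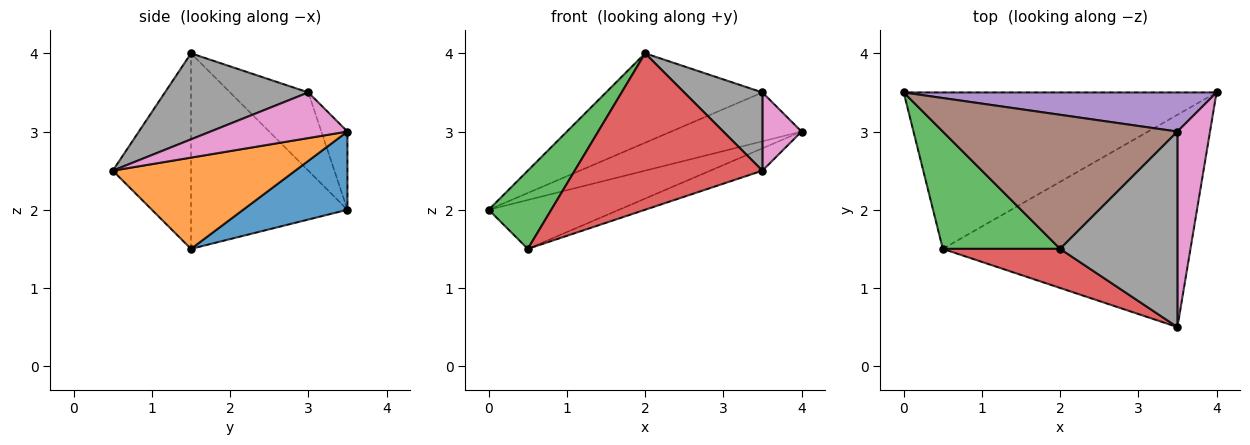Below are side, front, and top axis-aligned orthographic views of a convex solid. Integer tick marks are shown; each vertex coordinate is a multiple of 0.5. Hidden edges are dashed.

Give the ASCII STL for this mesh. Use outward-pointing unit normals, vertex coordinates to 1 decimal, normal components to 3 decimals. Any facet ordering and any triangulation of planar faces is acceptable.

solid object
 facet normal 0.232 0.290 -0.928
  outer loop
   vertex 0.5 1.5 1.5
   vertex 0.0 3.5 2.0
   vertex 4.0 3.5 3.0
  endloop
 endfacet
 facet normal 0.344 0.098 -0.934
  outer loop
   vertex 0.5 1.5 1.5
   vertex 4.0 3.5 3.0
   vertex 3.5 0.5 2.5
  endloop
 endfacet
 facet normal -0.811 -0.324 0.487
  outer loop
   vertex 0.5 1.5 1.5
   vertex 2.0 1.5 4.0
   vertex 0.0 3.5 2.0
  endloop
 endfacet
 facet normal -0.375 -0.899 0.225
  outer loop
   vertex 0.5 1.5 1.5
   vertex 3.5 0.5 2.5
   vertex 2.0 1.5 4.0
  endloop
 endfacet
 facet normal -0.154 0.772 0.617
  outer loop
   vertex 3.5 3.0 3.5
   vertex 4.0 3.5 3.0
   vertex 0.0 3.5 2.0
  endloop
 endfacet
 facet normal -0.267 0.535 0.802
  outer loop
   vertex 3.5 3.0 3.5
   vertex 0.0 3.5 2.0
   vertex 2.0 1.5 4.0
  endloop
 endfacet
 facet normal 0.793 -0.226 0.566
  outer loop
   vertex 3.5 3.0 3.5
   vertex 3.5 0.5 2.5
   vertex 4.0 3.5 3.0
  endloop
 endfacet
 facet normal 0.563 -0.307 0.767
  outer loop
   vertex 3.5 3.0 3.5
   vertex 2.0 1.5 4.0
   vertex 3.5 0.5 2.5
  endloop
 endfacet
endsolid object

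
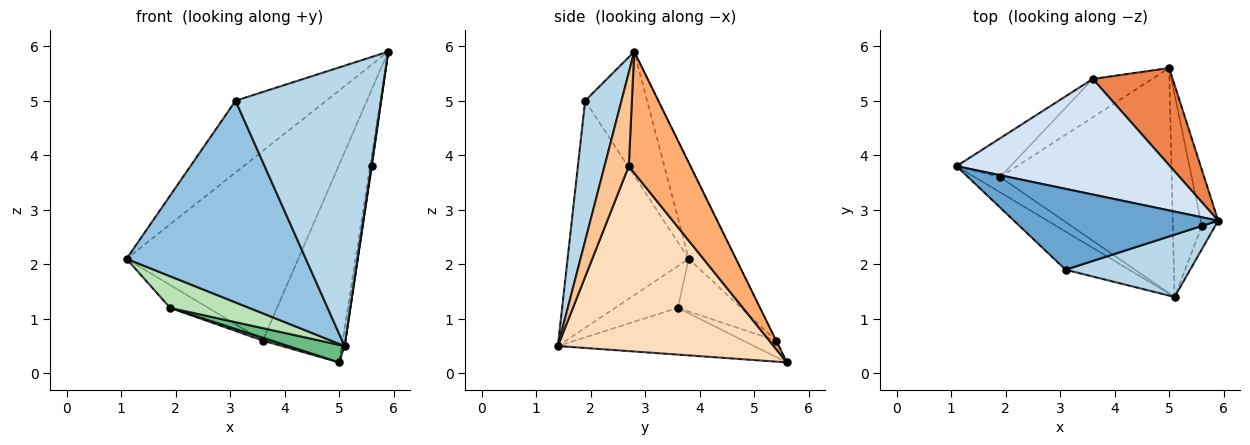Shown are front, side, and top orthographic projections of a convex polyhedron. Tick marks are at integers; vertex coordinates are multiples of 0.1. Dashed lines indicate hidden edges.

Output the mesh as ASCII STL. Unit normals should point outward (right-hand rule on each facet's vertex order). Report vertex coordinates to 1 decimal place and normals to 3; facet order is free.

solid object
 facet normal -0.413 0.605 0.681
  outer loop
   vertex 3.1 1.9 5.0
   vertex 5.9 2.8 5.9
   vertex 1.1 3.8 2.1
  endloop
 endfacet
 facet normal -0.553 -0.819 -0.155
  outer loop
   vertex 3.1 1.9 5.0
   vertex 1.1 3.8 2.1
   vertex 5.1 1.4 0.5
  endloop
 endfacet
 facet normal 0.237 -0.948 0.211
  outer loop
   vertex 3.1 1.9 5.0
   vertex 5.1 1.4 0.5
   vertex 5.9 2.8 5.9
  endloop
 endfacet
 facet normal -0.228 0.831 0.507
  outer loop
   vertex 3.6 5.4 0.6
   vertex 1.1 3.8 2.1
   vertex 5.9 2.8 5.9
  endloop
 endfacet
 facet normal -0.002 0.897 0.441
  outer loop
   vertex 3.6 5.4 0.6
   vertex 5.9 2.8 5.9
   vertex 5.0 5.6 0.2
  endloop
 endfacet
 facet normal 0.989 0.028 -0.143
  outer loop
   vertex 5.6 2.7 3.8
   vertex 5.0 5.6 0.2
   vertex 5.9 2.8 5.9
  endloop
 endfacet
 facet normal 0.990 -0.025 -0.140
  outer loop
   vertex 5.6 2.7 3.8
   vertex 5.9 2.8 5.9
   vertex 5.1 1.4 0.5
  endloop
 endfacet
 facet normal 0.988 0.012 -0.155
  outer loop
   vertex 5.6 2.7 3.8
   vertex 5.1 1.4 0.5
   vertex 5.0 5.6 0.2
  endloop
 endfacet
 facet normal -0.262 -0.075 -0.962
  outer loop
   vertex 1.9 3.6 1.2
   vertex 5.0 5.6 0.2
   vertex 5.1 1.4 0.5
  endloop
 endfacet
 facet normal -0.265 -0.071 -0.962
  outer loop
   vertex 1.9 3.6 1.2
   vertex 3.6 5.4 0.6
   vertex 5.0 5.6 0.2
  endloop
 endfacet
 facet normal -0.581 -0.733 -0.354
  outer loop
   vertex 1.9 3.6 1.2
   vertex 5.1 1.4 0.5
   vertex 1.1 3.8 2.1
  endloop
 endfacet
 facet normal -0.644 0.389 -0.659
  outer loop
   vertex 1.9 3.6 1.2
   vertex 1.1 3.8 2.1
   vertex 3.6 5.4 0.6
  endloop
 endfacet
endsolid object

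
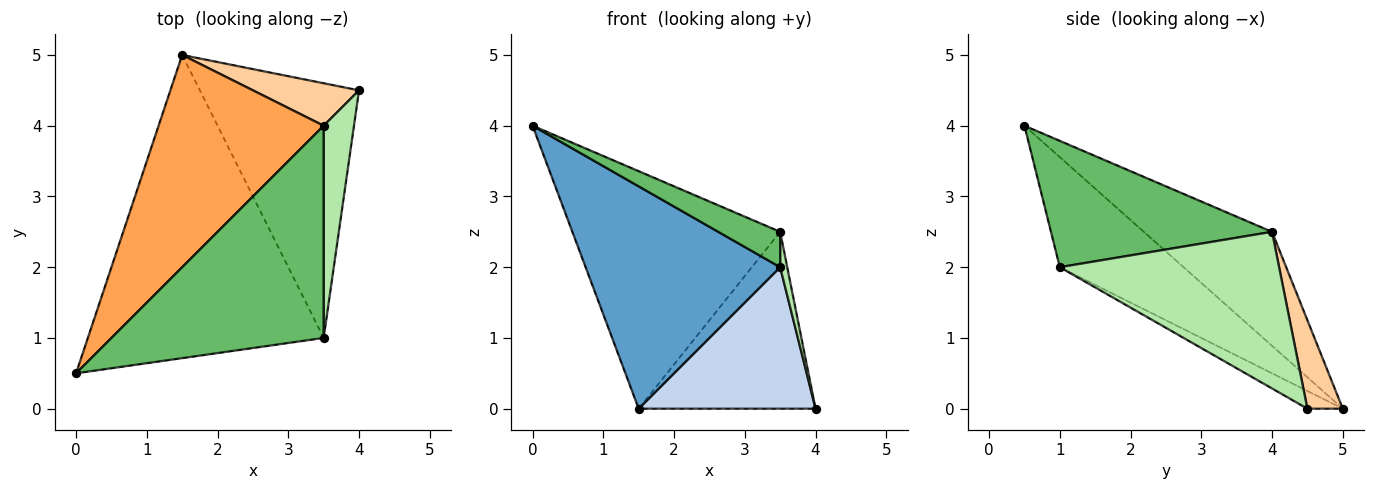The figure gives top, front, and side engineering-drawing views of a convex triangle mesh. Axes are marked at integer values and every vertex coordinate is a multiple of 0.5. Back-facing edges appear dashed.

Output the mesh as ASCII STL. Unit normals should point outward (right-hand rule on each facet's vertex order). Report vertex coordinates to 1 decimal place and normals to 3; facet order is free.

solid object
 facet normal -0.352 -0.553 -0.755
  outer loop
   vertex 3.5 1.0 2.0
   vertex 0.0 0.5 4.0
   vertex 1.5 5.0 0.0
  endloop
 endfacet
 facet normal -0.097 -0.483 -0.870
  outer loop
   vertex 3.5 1.0 2.0
   vertex 1.5 5.0 0.0
   vertex 4.0 4.5 0.0
  endloop
 endfacet
 facet normal -0.418 0.677 0.605
  outer loop
   vertex 3.5 4.0 2.5
   vertex 1.5 5.0 0.0
   vertex 0.0 0.5 4.0
  endloop
 endfacet
 facet normal 0.191 0.955 0.229
  outer loop
   vertex 3.5 4.0 2.5
   vertex 4.0 4.5 0.0
   vertex 1.5 5.0 0.0
  endloop
 endfacet
 facet normal 0.506 -0.142 0.851
  outer loop
   vertex 3.5 4.0 2.5
   vertex 0.0 0.5 4.0
   vertex 3.5 1.0 2.0
  endloop
 endfacet
 facet normal 0.981 -0.032 0.190
  outer loop
   vertex 3.5 4.0 2.5
   vertex 3.5 1.0 2.0
   vertex 4.0 4.5 0.0
  endloop
 endfacet
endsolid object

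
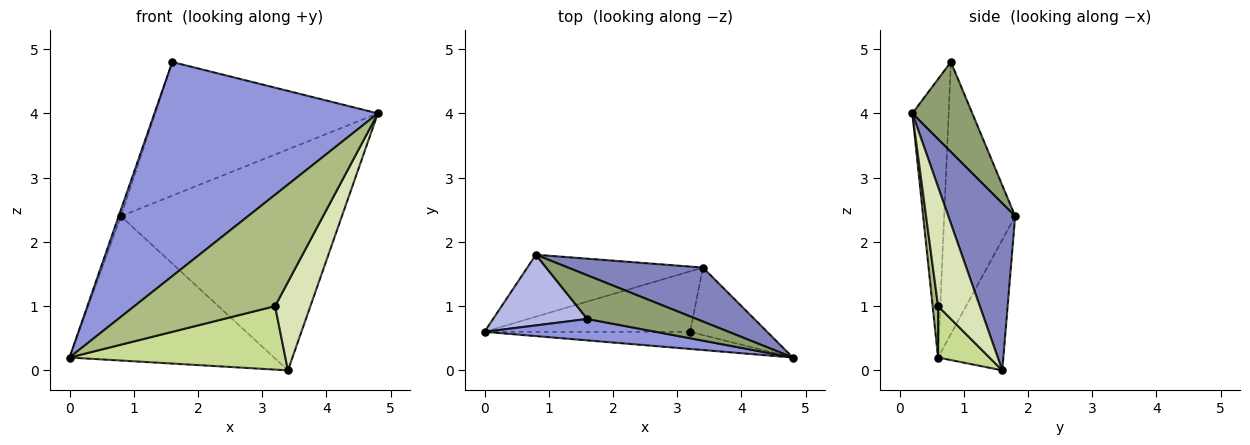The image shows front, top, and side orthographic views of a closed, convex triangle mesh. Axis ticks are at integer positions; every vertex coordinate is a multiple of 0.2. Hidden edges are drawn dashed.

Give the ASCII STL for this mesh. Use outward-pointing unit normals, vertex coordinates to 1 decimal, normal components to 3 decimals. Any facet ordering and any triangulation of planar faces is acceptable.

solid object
 facet normal -0.282 0.882 -0.379
  outer loop
   vertex 0.8 1.8 2.4
   vertex 3.4 1.6 0.0
   vertex 0.0 0.6 0.2
  endloop
 endfacet
 facet normal 0.282 0.932 0.228
  outer loop
   vertex 0.8 1.8 2.4
   vertex 4.8 0.2 4.0
   vertex 3.4 1.6 0.0
  endloop
 endfacet
 facet normal -0.160 -0.982 0.098
  outer loop
   vertex 1.6 0.8 4.8
   vertex 0.0 0.6 0.2
   vertex 4.8 0.2 4.0
  endloop
 endfacet
 facet normal -0.944 0.030 0.327
  outer loop
   vertex 1.6 0.8 4.8
   vertex 0.8 1.8 2.4
   vertex 0.0 0.6 0.2
  endloop
 endfacet
 facet normal 0.248 0.921 0.301
  outer loop
   vertex 1.6 0.8 4.8
   vertex 4.8 0.2 4.0
   vertex 0.8 1.8 2.4
  endloop
 endfacet
 facet normal 0.038 -0.988 -0.152
  outer loop
   vertex 3.2 0.6 1.0
   vertex 4.8 0.2 4.0
   vertex 0.0 0.6 0.2
  endloop
 endfacet
 facet normal 0.170 -0.714 -0.680
  outer loop
   vertex 3.2 0.6 1.0
   vertex 0.0 0.6 0.2
   vertex 3.4 1.6 0.0
  endloop
 endfacet
 facet normal 0.685 -0.579 -0.442
  outer loop
   vertex 3.2 0.6 1.0
   vertex 3.4 1.6 0.0
   vertex 4.8 0.2 4.0
  endloop
 endfacet
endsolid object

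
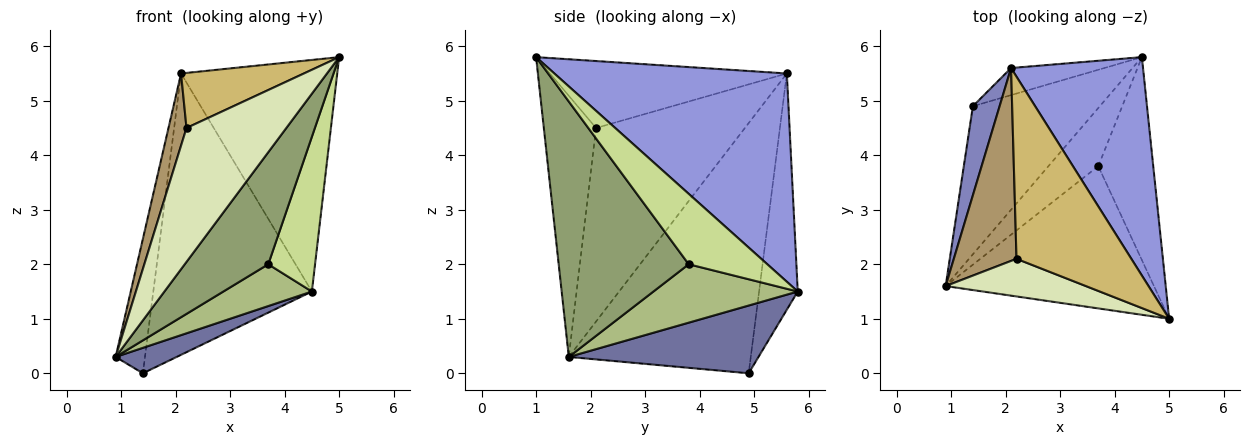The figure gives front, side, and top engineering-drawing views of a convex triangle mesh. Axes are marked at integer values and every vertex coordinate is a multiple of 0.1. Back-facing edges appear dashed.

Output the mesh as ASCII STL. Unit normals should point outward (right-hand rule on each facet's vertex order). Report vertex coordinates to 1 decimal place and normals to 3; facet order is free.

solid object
 facet normal 0.466 -0.150 -0.872
  outer loop
   vertex 1.4 4.9 0.0
   vertex 4.5 5.8 1.5
   vertex 0.9 1.6 0.3
  endloop
 endfacet
 facet normal -0.982 0.158 0.105
  outer loop
   vertex 2.1 5.6 5.5
   vertex 1.4 4.9 0.0
   vertex 0.9 1.6 0.3
  endloop
 endfacet
 facet normal 0.735 0.494 0.465
  outer loop
   vertex 2.1 5.6 5.5
   vertex 5.0 1.0 5.8
   vertex 4.5 5.8 1.5
  endloop
 endfacet
 facet normal -0.236 0.967 -0.093
  outer loop
   vertex 2.1 5.6 5.5
   vertex 4.5 5.8 1.5
   vertex 1.4 4.9 0.0
  endloop
 endfacet
 facet normal 0.694 -0.446 -0.566
  outer loop
   vertex 3.7 3.8 2.0
   vertex 5.0 1.0 5.8
   vertex 0.9 1.6 0.3
  endloop
 endfacet
 facet normal 0.689 -0.423 -0.588
  outer loop
   vertex 3.7 3.8 2.0
   vertex 0.9 1.6 0.3
   vertex 4.5 5.8 1.5
  endloop
 endfacet
 facet normal 0.714 -0.425 -0.557
  outer loop
   vertex 3.7 3.8 2.0
   vertex 4.5 5.8 1.5
   vertex 5.0 1.0 5.8
  endloop
 endfacet
 facet normal -0.450 -0.860 0.242
  outer loop
   vertex 2.2 2.1 4.5
   vertex 0.9 1.6 0.3
   vertex 5.0 1.0 5.8
  endloop
 endfacet
 facet normal -0.945 -0.114 0.306
  outer loop
   vertex 2.2 2.1 4.5
   vertex 2.1 5.6 5.5
   vertex 0.9 1.6 0.3
  endloop
 endfacet
 facet normal -0.487 -0.253 0.836
  outer loop
   vertex 2.2 2.1 4.5
   vertex 5.0 1.0 5.8
   vertex 2.1 5.6 5.5
  endloop
 endfacet
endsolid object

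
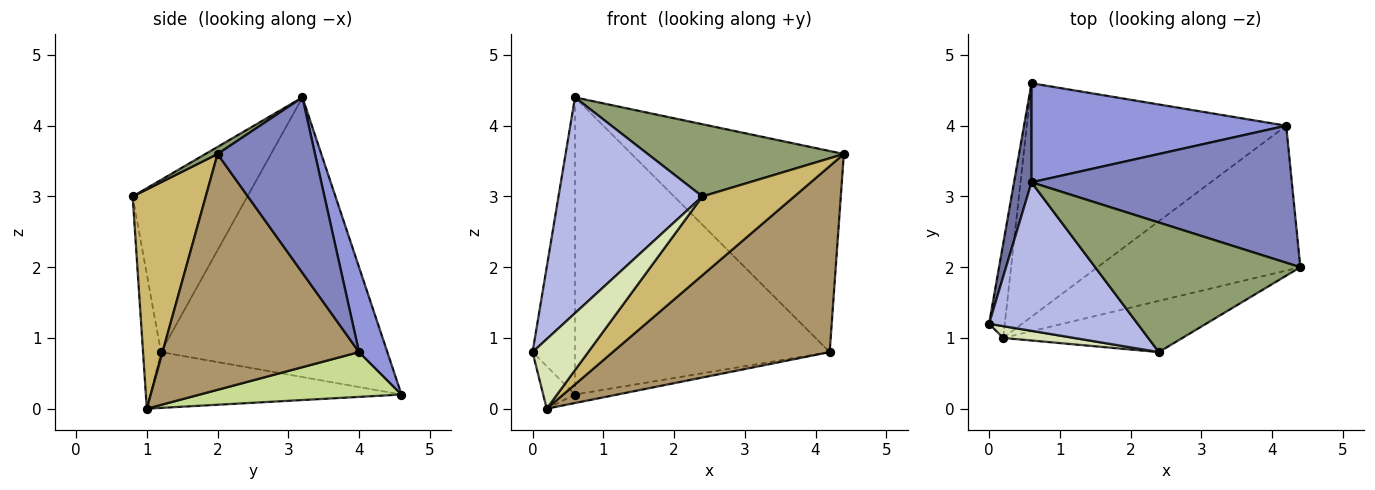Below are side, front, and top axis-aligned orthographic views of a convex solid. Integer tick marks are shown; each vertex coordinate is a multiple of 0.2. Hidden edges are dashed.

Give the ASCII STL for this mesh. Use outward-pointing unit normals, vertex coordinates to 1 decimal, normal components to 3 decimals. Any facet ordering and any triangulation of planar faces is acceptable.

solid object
 facet normal -0.981 0.184 0.061
  outer loop
   vertex 0.6 3.2 4.4
   vertex 0.6 4.6 0.2
   vertex 0.0 1.2 0.8
  endloop
 endfacet
 facet normal 0.355 0.773 0.527
  outer loop
   vertex 4.2 4.0 0.8
   vertex 0.6 3.2 4.4
   vertex 4.4 2.0 3.6
  endloop
 endfacet
 facet normal 0.105 0.943 0.314
  outer loop
   vertex 4.2 4.0 0.8
   vertex 0.6 4.6 0.2
   vertex 0.6 3.2 4.4
  endloop
 endfacet
 facet normal -0.549 -0.688 0.474
  outer loop
   vertex 2.4 0.8 3.0
   vertex 0.6 3.2 4.4
   vertex 0.0 1.2 0.8
  endloop
 endfacet
 facet normal 0.030 -0.487 0.873
  outer loop
   vertex 2.4 0.8 3.0
   vertex 4.4 2.0 3.6
   vertex 0.6 3.2 4.4
  endloop
 endfacet
 facet normal -0.955 0.121 -0.269
  outer loop
   vertex 0.2 1.0 0.0
   vertex 0.0 1.2 0.8
   vertex 0.6 4.6 0.2
  endloop
 endfacet
 facet normal 0.170 0.036 -0.985
  outer loop
   vertex 0.2 1.0 0.0
   vertex 0.6 4.6 0.2
   vertex 4.2 4.0 0.8
  endloop
 endfacet
 facet normal -0.303 -0.940 0.159
  outer loop
   vertex 0.2 1.0 0.0
   vertex 2.4 0.8 3.0
   vertex 0.0 1.2 0.8
  endloop
 endfacet
 facet normal 0.581 -0.642 -0.500
  outer loop
   vertex 0.2 1.0 0.0
   vertex 4.2 4.0 0.8
   vertex 4.4 2.0 3.6
  endloop
 endfacet
 facet normal 0.555 -0.698 -0.453
  outer loop
   vertex 0.2 1.0 0.0
   vertex 4.4 2.0 3.6
   vertex 2.4 0.8 3.0
  endloop
 endfacet
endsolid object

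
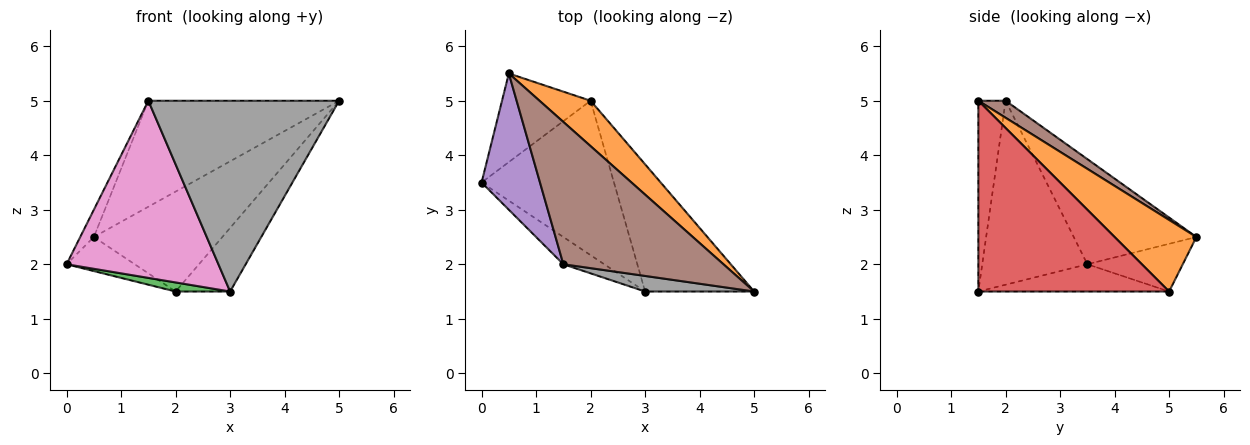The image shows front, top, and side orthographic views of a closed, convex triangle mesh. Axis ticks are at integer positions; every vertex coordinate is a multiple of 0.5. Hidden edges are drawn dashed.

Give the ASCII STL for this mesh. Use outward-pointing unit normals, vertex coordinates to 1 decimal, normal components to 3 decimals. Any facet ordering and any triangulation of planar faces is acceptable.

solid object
 facet normal -0.449 0.321 -0.834
  outer loop
   vertex 0.5 5.5 2.5
   vertex 2.0 5.0 1.5
   vertex 0.0 3.5 2.0
  endloop
 endfacet
 facet normal 0.501 0.788 0.358
  outer loop
   vertex 0.5 5.5 2.5
   vertex 5.0 1.5 5.0
   vertex 2.0 5.0 1.5
  endloop
 endfacet
 facet normal -0.201 -0.058 -0.978
  outer loop
   vertex 3.0 1.5 1.5
   vertex 0.0 3.5 2.0
   vertex 2.0 5.0 1.5
  endloop
 endfacet
 facet normal 0.843 0.241 -0.482
  outer loop
   vertex 3.0 1.5 1.5
   vertex 2.0 5.0 1.5
   vertex 5.0 1.5 5.0
  endloop
 endfacet
 facet normal -0.870 0.097 0.483
  outer loop
   vertex 1.5 2.0 5.0
   vertex 0.5 5.5 2.5
   vertex 0.0 3.5 2.0
  endloop
 endfacet
 facet normal 0.085 0.595 0.799
  outer loop
   vertex 1.5 2.0 5.0
   vertex 5.0 1.5 5.0
   vertex 0.5 5.5 2.5
  endloop
 endfacet
 facet normal -0.565 -0.816 -0.125
  outer loop
   vertex 1.5 2.0 5.0
   vertex 0.0 3.5 2.0
   vertex 3.0 1.5 1.5
  endloop
 endfacet
 facet normal -0.141 -0.987 0.081
  outer loop
   vertex 1.5 2.0 5.0
   vertex 3.0 1.5 1.5
   vertex 5.0 1.5 5.0
  endloop
 endfacet
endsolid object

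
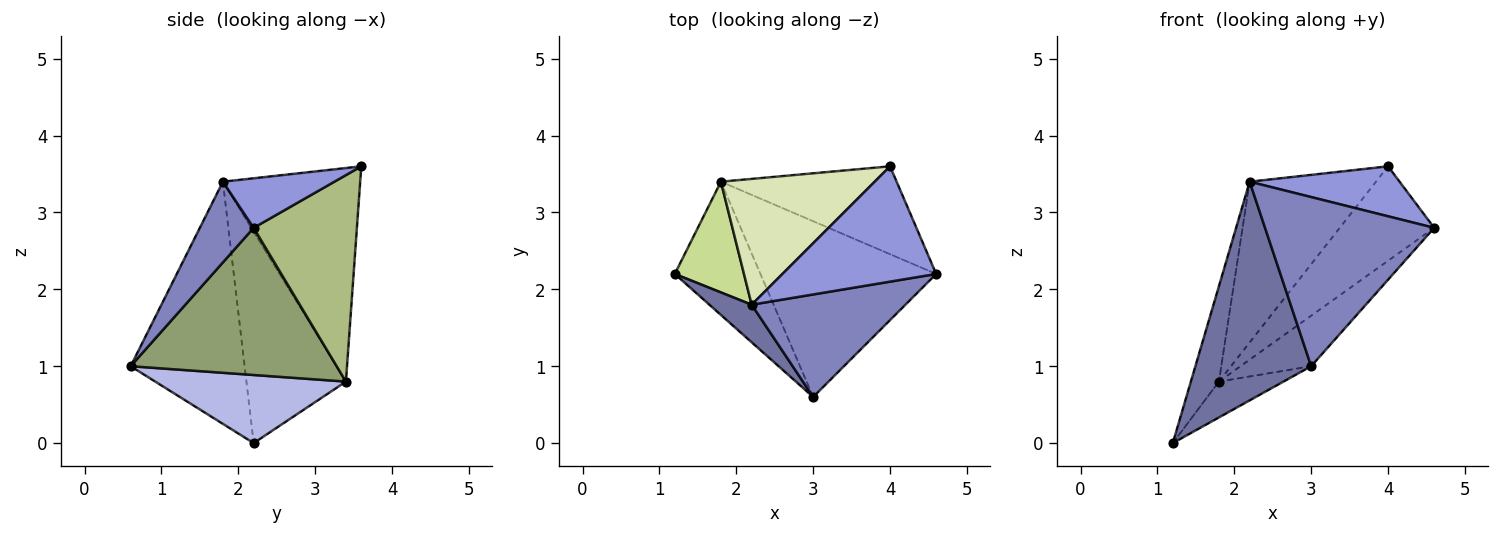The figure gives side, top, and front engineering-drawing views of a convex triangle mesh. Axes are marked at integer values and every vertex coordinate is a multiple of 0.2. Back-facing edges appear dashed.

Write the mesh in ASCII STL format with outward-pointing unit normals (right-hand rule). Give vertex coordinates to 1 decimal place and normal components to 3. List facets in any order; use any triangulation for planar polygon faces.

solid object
 facet normal -0.696 -0.707 0.122
  outer loop
   vertex 2.2 1.8 3.4
   vertex 1.2 2.2 0.0
   vertex 3.0 0.6 1.0
  endloop
 endfacet
 facet normal 0.263 -0.825 0.500
  outer loop
   vertex 2.2 1.8 3.4
   vertex 3.0 0.6 1.0
   vertex 4.6 2.2 2.8
  endloop
 endfacet
 facet normal 0.284 -0.381 0.880
  outer loop
   vertex 2.2 1.8 3.4
   vertex 4.6 2.2 2.8
   vertex 4.0 3.6 3.6
  endloop
 endfacet
 facet normal 0.609 0.206 -0.766
  outer loop
   vertex 1.8 3.4 0.8
   vertex 3.0 0.6 1.0
   vertex 1.2 2.2 0.0
  endloop
 endfacet
 facet normal 0.627 0.215 -0.749
  outer loop
   vertex 1.8 3.4 0.8
   vertex 4.6 2.2 2.8
   vertex 3.0 0.6 1.0
  endloop
 endfacet
 facet normal 0.625 0.572 -0.532
  outer loop
   vertex 1.8 3.4 0.8
   vertex 4.0 3.6 3.6
   vertex 4.6 2.2 2.8
  endloop
 endfacet
 facet normal -0.918 0.259 0.300
  outer loop
   vertex 1.8 3.4 0.8
   vertex 1.2 2.2 0.0
   vertex 2.2 1.8 3.4
  endloop
 endfacet
 facet normal -0.650 0.598 0.468
  outer loop
   vertex 1.8 3.4 0.8
   vertex 2.2 1.8 3.4
   vertex 4.0 3.6 3.6
  endloop
 endfacet
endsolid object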